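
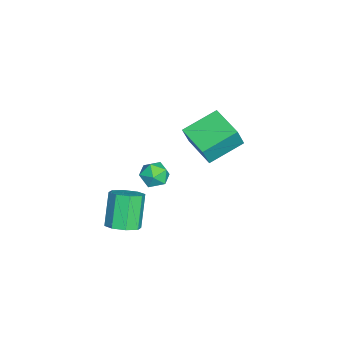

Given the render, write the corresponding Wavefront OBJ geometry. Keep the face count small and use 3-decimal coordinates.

v -1.333 1.818 1.099
v -0.879 1.533 2.316
v -2.41 3.384 1.868
v -1.955 3.099 3.085
v 0.155 2.981 0.815
v 0.61 2.696 2.032
v -0.921 4.547 1.584
v -0.467 4.262 2.801
v -2.882 0.504 -2.696
v -2.236 -0.082 -2.835
v -3.704 -0.178 -3.645
v -3.058 -0.764 -3.784
v -3.486 -0.752 -3.011
v -2.977 -0.331 -2.425
v -2.963 0.071 -4.055
v -2.454 0.492 -3.469
v -2.286 -0.35 -3.675
v -2.609 -0.859 -3.03
v -3.331 0.599 -3.45
v -3.654 0.09 -2.805
v 0.152 -1.304 -4.741
v 0.905 -1.04 -4.264
v -0.198 -0.972 -2.561
v -0.952 -1.236 -3.039
v 0.539 -0.487 -4.523
v -0.564 -0.419 -2.82
v -0.054 -0.413 -4.91
v -1.157 -0.345 -3.207
v -0.526 -0.861 -5.198
v -1.629 -0.792 -3.495
v -0.602 -1.568 -5.219
v -1.705 -1.5 -3.516
v -0.236 -2.121 -4.96
v -1.339 -2.053 -3.257
v 0.357 -2.195 -4.573
v -0.746 -2.127 -2.87
v 0.829 -1.748 -4.285
v -0.274 -1.679 -2.582
f 2 4 1
f 5 2 1
f 1 4 3
f 3 5 1
f 2 8 4
f 6 2 5
f 6 8 2
f 4 8 3
f 7 5 3
f 3 8 7
f 7 6 5
f 8 6 7
f 9 20 14
f 9 14 10
f 9 10 16
f 9 16 19
f 9 19 20
f 10 14 18
f 14 20 13
f 20 19 11
f 19 16 15
f 16 10 17
f 12 18 13
f 12 13 11
f 12 11 15
f 12 15 17
f 12 17 18
f 13 18 14
f 11 13 20
f 15 11 19
f 17 15 16
f 18 17 10
f 22 21 25
f 22 25 23
f 23 25 26
f 23 26 24
f 25 21 27
f 25 27 26
f 26 27 28
f 26 28 24
f 27 21 29
f 27 29 28
f 28 29 30
f 28 30 24
f 29 21 31
f 29 31 30
f 30 31 32
f 30 32 24
f 31 21 33
f 31 33 32
f 32 33 34
f 32 34 24
f 33 21 35
f 33 35 34
f 34 35 36
f 34 36 24
f 35 21 37
f 35 37 36
f 36 37 38
f 36 38 24
f 37 21 22
f 37 22 38
f 38 22 23
f 38 23 24



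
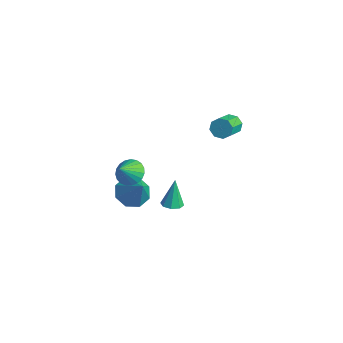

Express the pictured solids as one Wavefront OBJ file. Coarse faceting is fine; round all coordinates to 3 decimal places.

v -1.377 -0.245 -0.647
v -0.905 -0.592 -0.515
v -1.603 0.065 0.967
v -0.788 -0.153 -0.583
v -1.015 0.231 -0.688
v -1.454 0.337 -0.77
v -1.848 0.101 -0.78
v -1.966 -0.337 -0.712
v -1.739 -0.722 -0.607
v -1.3 -0.827 -0.525
v -3.939 -1.097 -1.185
v -3.403 -0.398 -1.635
v -2.781 -1.143 0.125
v -3.923 -0.108 -1.166
v -4.452 -0.398 -0.708
v -4.681 -1.098 -0.529
v -4.476 -1.797 -0.735
v -3.956 -2.087 -1.204
v -3.427 -1.797 -1.663
v -3.198 -1.097 -1.841
v -3.392 4.505 2.291
v -3.059 4.425 1.739
v -2.354 3.375 2.317
v -2.688 3.455 2.869
v -2.838 4.744 2.05
v -2.133 3.695 2.628
v -2.942 4.923 2.503
v -2.237 3.874 3.08
v -3.31 4.857 2.831
v -2.605 3.808 3.409
v -3.726 4.585 2.843
v -3.021 3.535 3.421
v -3.947 4.265 2.532
v -3.242 3.216 3.11
v -3.843 4.086 2.08
v -3.138 3.037 2.657
v -3.475 4.152 1.751
v -2.77 3.103 2.329
v -1.08 -2.823 3.204
v -0.471 -3.051 2.755
v -0.74 -3.597 4.056
v -0.34 -2.804 2.927
v -0.337 -2.56 3.147
v -0.462 -2.362 3.377
v -0.695 -2.243 3.577
v -0.993 -2.225 3.713
v -1.307 -2.31 3.76
v -1.581 -2.484 3.712
v -1.769 -2.717 3.575
v -1.837 -2.968 3.375
v -1.775 -3.194 3.145
v -1.592 -3.356 2.925
v -1.321 -3.425 2.753
v -1.008 -3.391 2.66
v -0.707 -3.259 2.66
f 2 1 4
f 2 4 3
f 4 1 5
f 4 5 3
f 5 1 6
f 5 6 3
f 6 1 7
f 6 7 3
f 7 1 8
f 7 8 3
f 8 1 9
f 8 9 3
f 9 1 10
f 9 10 3
f 10 1 2
f 10 2 3
f 12 11 14
f 12 14 13
f 14 11 15
f 14 15 13
f 15 11 16
f 15 16 13
f 16 11 17
f 16 17 13
f 17 11 18
f 17 18 13
f 18 11 19
f 18 19 13
f 19 11 20
f 19 20 13
f 20 11 12
f 20 12 13
f 22 21 25
f 22 25 23
f 23 25 26
f 23 26 24
f 25 21 27
f 25 27 26
f 26 27 28
f 26 28 24
f 27 21 29
f 27 29 28
f 28 29 30
f 28 30 24
f 29 21 31
f 29 31 30
f 30 31 32
f 30 32 24
f 31 21 33
f 31 33 32
f 32 33 34
f 32 34 24
f 33 21 35
f 33 35 34
f 34 35 36
f 34 36 24
f 35 21 37
f 35 37 36
f 36 37 38
f 36 38 24
f 37 21 22
f 37 22 38
f 38 22 23
f 38 23 24
f 40 39 42
f 40 42 41
f 42 39 43
f 42 43 41
f 43 39 44
f 43 44 41
f 44 39 45
f 44 45 41
f 45 39 46
f 45 46 41
f 46 39 47
f 46 47 41
f 47 39 48
f 47 48 41
f 48 39 49
f 48 49 41
f 49 39 50
f 49 50 41
f 50 39 51
f 50 51 41
f 51 39 52
f 51 52 41
f 52 39 53
f 52 53 41
f 53 39 54
f 53 54 41
f 54 39 55
f 54 55 41
f 55 39 40
f 55 40 41



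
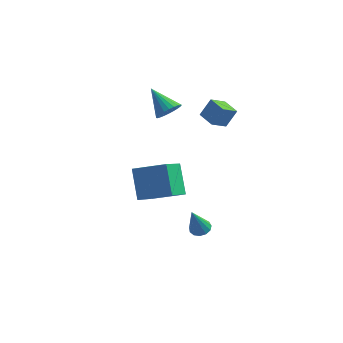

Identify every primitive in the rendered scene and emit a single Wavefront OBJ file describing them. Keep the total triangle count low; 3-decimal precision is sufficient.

v 0.778 -1.535 -3.35
v 1.303 -1.343 -3.195
v 0.522 -2.145 -1.73
v 1.094 -1.098 -3.136
v 0.784 -0.993 -3.145
v 0.473 -1.06 -3.219
v 0.259 -1.277 -3.335
v 0.209 -1.577 -3.456
v 0.34 -1.864 -3.543
v 0.61 -2.046 -3.569
v 0.933 -2.066 -3.525
v 1.207 -1.918 -3.426
v 1.345 -1.648 -3.303
v -1.191 -3.175 -0.359
v -1.356 -4.745 0.699
v -1.834 -2.166 1.039
v -1.999 -3.735 2.097
v 0.479 -2.945 0.243
v 0.314 -4.514 1.301
v -0.164 -1.935 1.641
v -0.329 -3.505 2.699
v -0.597 2.44 2.197
v -0.151 2.858 3.183
v -0.076 3.225 1.628
v 0.37 3.643 2.614
v 0.25 1.797 2.086
v 0.696 2.215 3.072
v 0.771 2.582 1.517
v 1.217 3 2.503
v -1.831 1.227 2.978
v -1.467 0.95 3.585
v -3.029 1.893 4.002
v -1.341 1.217 3.559
v -1.289 1.485 3.445
v -1.32 1.715 3.259
v -1.429 1.87 3.031
v -1.599 1.928 2.795
v -1.804 1.878 2.587
v -2.014 1.73 2.438
v -2.195 1.505 2.372
v -2.322 1.238 2.398
v -2.373 0.97 2.512
v -2.342 0.74 2.697
v -2.234 0.585 2.925
v -2.064 0.527 3.161
v -1.858 0.577 3.37
v -1.649 0.725 3.518
f 2 1 4
f 2 4 3
f 4 1 5
f 4 5 3
f 5 1 6
f 5 6 3
f 6 1 7
f 6 7 3
f 7 1 8
f 7 8 3
f 8 1 9
f 8 9 3
f 9 1 10
f 9 10 3
f 10 1 11
f 10 11 3
f 11 1 12
f 11 12 3
f 12 1 13
f 12 13 3
f 13 1 2
f 13 2 3
f 15 17 14
f 18 15 14
f 14 17 16
f 16 18 14
f 15 21 17
f 19 15 18
f 19 21 15
f 17 21 16
f 20 18 16
f 16 21 20
f 20 19 18
f 21 19 20
f 23 25 22
f 26 23 22
f 22 25 24
f 24 26 22
f 23 29 25
f 27 23 26
f 27 29 23
f 25 29 24
f 28 26 24
f 24 29 28
f 28 27 26
f 29 27 28
f 31 30 33
f 31 33 32
f 33 30 34
f 33 34 32
f 34 30 35
f 34 35 32
f 35 30 36
f 35 36 32
f 36 30 37
f 36 37 32
f 37 30 38
f 37 38 32
f 38 30 39
f 38 39 32
f 39 30 40
f 39 40 32
f 40 30 41
f 40 41 32
f 41 30 42
f 41 42 32
f 42 30 43
f 42 43 32
f 43 30 44
f 43 44 32
f 44 30 45
f 44 45 32
f 45 30 46
f 45 46 32
f 46 30 47
f 46 47 32
f 47 30 31
f 47 31 32



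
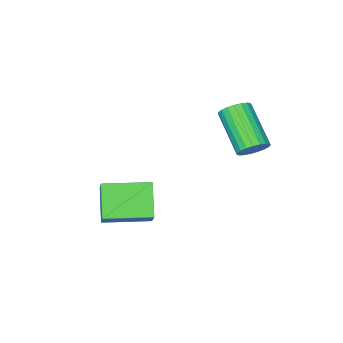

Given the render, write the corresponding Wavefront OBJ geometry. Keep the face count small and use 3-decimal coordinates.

v -1.344 -1.567 -2.512
v -0.647 -0.454 -1.325
v -0.709 -0.596 -3.795
v -0.011 0.516 -2.609
v 0.391 -2.676 -2.491
v 1.089 -1.564 -1.305
v 1.027 -1.706 -3.775
v 1.724 -0.593 -2.588
v -3.53 2.345 0.947
v -2.85 2.367 1.151
v -3.21 0.697 2.537
v -3.89 0.675 2.333
v -2.978 2.553 1.341
v -3.338 0.883 2.728
v -3.2 2.703 1.464
v -3.561 1.033 2.85
v -3.48 2.791 1.497
v -3.841 1.121 2.883
v -3.769 2.802 1.435
v -4.129 1.132 2.821
v -4.016 2.734 1.289
v -4.376 1.064 2.675
v -4.179 2.598 1.083
v -4.539 0.928 2.469
v -4.23 2.419 0.854
v -4.59 0.749 2.24
v -4.16 2.227 0.641
v -4.52 0.557 2.027
v -3.981 2.055 0.481
v -4.341 0.386 1.867
v -3.724 1.934 0.401
v -4.084 0.264 1.788
v -3.433 1.883 0.416
v -3.793 0.214 1.802
v -3.159 1.913 0.523
v -3.52 0.243 1.909
v -2.95 2.017 0.702
v -3.31 0.347 2.089
v -2.84 2.178 0.925
v -3.2 0.508 2.311
f 2 4 1
f 5 2 1
f 1 4 3
f 3 5 1
f 2 8 4
f 6 2 5
f 6 8 2
f 4 8 3
f 7 5 3
f 3 8 7
f 7 6 5
f 8 6 7
f 10 9 13
f 10 13 11
f 11 13 14
f 11 14 12
f 13 9 15
f 13 15 14
f 14 15 16
f 14 16 12
f 15 9 17
f 15 17 16
f 16 17 18
f 16 18 12
f 17 9 19
f 17 19 18
f 18 19 20
f 18 20 12
f 19 9 21
f 19 21 20
f 20 21 22
f 20 22 12
f 21 9 23
f 21 23 22
f 22 23 24
f 22 24 12
f 23 9 25
f 23 25 24
f 24 25 26
f 24 26 12
f 25 9 27
f 25 27 26
f 26 27 28
f 26 28 12
f 27 9 29
f 27 29 28
f 28 29 30
f 28 30 12
f 29 9 31
f 29 31 30
f 30 31 32
f 30 32 12
f 31 9 33
f 31 33 32
f 32 33 34
f 32 34 12
f 33 9 35
f 33 35 34
f 34 35 36
f 34 36 12
f 35 9 37
f 35 37 36
f 36 37 38
f 36 38 12
f 37 9 39
f 37 39 38
f 38 39 40
f 38 40 12
f 39 9 10
f 39 10 40
f 40 10 11
f 40 11 12



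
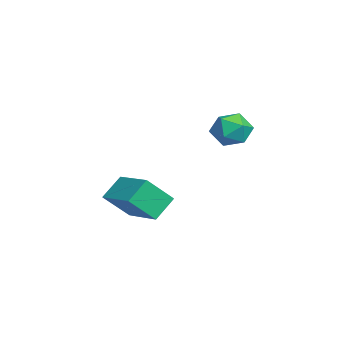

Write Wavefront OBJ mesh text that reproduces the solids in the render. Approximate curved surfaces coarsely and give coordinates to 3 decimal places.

v 1.808 0.359 2.065
v 2.114 0.797 2.807
v 2.186 -0.937 2.673
v 2.492 -0.499 3.415
v 1.596 -0.522 3.235
v 1.362 0.278 2.859
v 2.938 -0.418 2.621
v 2.704 0.382 2.245
v 2.812 0.317 3.151
v 1.983 0.252 3.531
v 2.317 -0.392 1.949
v 1.488 -0.457 2.329
v -1.25 -3.918 -3.091
v -0.927 -5.017 -1.931
v -1.892 -3.167 -2.201
v -1.57 -4.267 -1.041
v 0.55 -2.913 -2.639
v 0.872 -4.013 -1.479
v -0.093 -2.163 -1.749
v 0.23 -3.262 -0.589
f 1 12 6
f 1 6 2
f 1 2 8
f 1 8 11
f 1 11 12
f 2 6 10
f 6 12 5
f 12 11 3
f 11 8 7
f 8 2 9
f 4 10 5
f 4 5 3
f 4 3 7
f 4 7 9
f 4 9 10
f 5 10 6
f 3 5 12
f 7 3 11
f 9 7 8
f 10 9 2
f 14 16 13
f 17 14 13
f 13 16 15
f 15 17 13
f 14 20 16
f 18 14 17
f 18 20 14
f 16 20 15
f 19 17 15
f 15 20 19
f 19 18 17
f 20 18 19



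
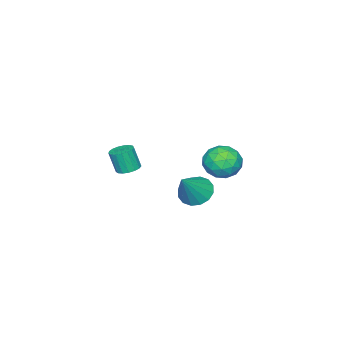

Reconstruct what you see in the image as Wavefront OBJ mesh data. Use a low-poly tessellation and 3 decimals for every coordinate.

v -3.087 -3.332 -2.674
v -2.428 -3.21 -2.674
v -2.355 -3.605 -1.406
v -3.013 -3.728 -1.406
v -2.558 -2.932 -2.58
v -2.484 -3.327 -1.312
v -2.809 -2.746 -2.507
v -2.735 -3.141 -1.239
v -3.123 -2.694 -2.473
v -3.05 -3.089 -1.205
v -3.43 -2.789 -2.485
v -3.356 -3.184 -1.217
v -3.657 -3.008 -2.54
v -3.584 -3.403 -1.272
v -3.754 -3.301 -2.625
v -3.681 -3.696 -1.358
v -3.698 -3.602 -2.722
v -3.625 -3.997 -1.455
v -3.502 -3.841 -2.808
v -3.429 -4.236 -1.54
v -3.211 -3.963 -2.863
v -3.138 -4.358 -1.595
v -2.891 -3.941 -2.875
v -2.818 -4.336 -1.607
v -2.616 -3.78 -2.841
v -2.543 -4.175 -1.573
v -2.449 -3.516 -2.768
v -2.376 -3.911 -1.5
v -1.675 3.371 -0.417
v -1.072 2.917 0.3
v -3.048 2.903 0.44
v -2.445 2.449 1.157
v -2.458 3.486 1.07
v -1.61 3.775 0.54
v -2.51 2.045 0.2
v -1.662 2.334 -0.33
v -1.589 2.097 0.681
v -1.557 2.988 1.219
v -2.563 2.832 -0.479
v -2.531 3.723 0.059
v -1.253 3.185 -0.134
v -2.867 2.635 0.874
v -2.875 3.245 0.822
v -2.52 2.978 1.244
v -1.569 3.69 0.007
v -1.215 3.423 0.429
v -2.03 3.757 0.881
v -2.905 2.397 0.311
v -2.551 2.13 0.733
v -1.6 2.842 -0.504
v -1.245 2.575 -0.082
v -2.09 2.063 -0.141
v -1.202 2.436 0.512
v -2.009 2.161 1.016
v -2.047 1.924 0.453
v -1.549 2.093 0.142
v -1.184 2.96 0.828
v -1.99 2.685 1.332
v -1.998 3.295 1.28
v -1.5 3.464 0.969
v -1.487 2.478 1.052
v -2.13 3.135 -0.592
v -2.936 2.86 -0.088
v -2.62 2.356 -0.229
v -2.122 2.525 -0.54
v -2.111 3.659 -0.276
v -2.918 3.384 0.228
v -2.571 3.727 0.598
v -2.073 3.896 0.287
v -2.633 3.342 -0.312
v -3.761 0.28 -3.451
v -3.265 -0.44 -3.87
v -2.419 0.32 -1.929
v -3.065 -0.019 -4.057
v -3.053 0.483 -4.082
v -3.23 0.93 -3.937
v -3.549 1.203 -3.662
v -3.926 1.229 -3.331
v -4.258 1 -3.032
v -4.457 0.579 -2.845
v -4.47 0.078 -2.821
v -4.293 -0.37 -2.965
v -3.973 -0.642 -3.24
v -3.597 -0.668 -3.571
f 2 1 5
f 2 5 3
f 3 5 6
f 3 6 4
f 5 1 7
f 5 7 6
f 6 7 8
f 6 8 4
f 7 1 9
f 7 9 8
f 8 9 10
f 8 10 4
f 9 1 11
f 9 11 10
f 10 11 12
f 10 12 4
f 11 1 13
f 11 13 12
f 12 13 14
f 12 14 4
f 13 1 15
f 13 15 14
f 14 15 16
f 14 16 4
f 15 1 17
f 15 17 16
f 16 17 18
f 16 18 4
f 17 1 19
f 17 19 18
f 18 19 20
f 18 20 4
f 19 1 21
f 19 21 20
f 20 21 22
f 20 22 4
f 21 1 23
f 21 23 22
f 22 23 24
f 22 24 4
f 23 1 25
f 23 25 24
f 24 25 26
f 24 26 4
f 25 1 27
f 25 27 26
f 26 27 28
f 26 28 4
f 27 1 2
f 27 2 28
f 28 2 3
f 28 3 4
f 29 66 45
f 66 40 69
f 45 69 34
f 66 69 45
f 29 45 41
f 45 34 46
f 41 46 30
f 45 46 41
f 29 41 50
f 41 30 51
f 50 51 36
f 41 51 50
f 29 50 62
f 50 36 65
f 62 65 39
f 50 65 62
f 29 62 66
f 62 39 70
f 66 70 40
f 62 70 66
f 30 46 57
f 46 34 60
f 57 60 38
f 46 60 57
f 34 69 47
f 69 40 68
f 47 68 33
f 69 68 47
f 40 70 67
f 70 39 63
f 67 63 31
f 70 63 67
f 39 65 64
f 65 36 52
f 64 52 35
f 65 52 64
f 36 51 56
f 51 30 53
f 56 53 37
f 51 53 56
f 32 58 44
f 58 38 59
f 44 59 33
f 58 59 44
f 32 44 42
f 44 33 43
f 42 43 31
f 44 43 42
f 32 42 49
f 42 31 48
f 49 48 35
f 42 48 49
f 32 49 54
f 49 35 55
f 54 55 37
f 49 55 54
f 32 54 58
f 54 37 61
f 58 61 38
f 54 61 58
f 33 59 47
f 59 38 60
f 47 60 34
f 59 60 47
f 31 43 67
f 43 33 68
f 67 68 40
f 43 68 67
f 35 48 64
f 48 31 63
f 64 63 39
f 48 63 64
f 37 55 56
f 55 35 52
f 56 52 36
f 55 52 56
f 38 61 57
f 61 37 53
f 57 53 30
f 61 53 57
f 72 71 74
f 72 74 73
f 74 71 75
f 74 75 73
f 75 71 76
f 75 76 73
f 76 71 77
f 76 77 73
f 77 71 78
f 77 78 73
f 78 71 79
f 78 79 73
f 79 71 80
f 79 80 73
f 80 71 81
f 80 81 73
f 81 71 82
f 81 82 73
f 82 71 83
f 82 83 73
f 83 71 84
f 83 84 73
f 84 71 72
f 84 72 73



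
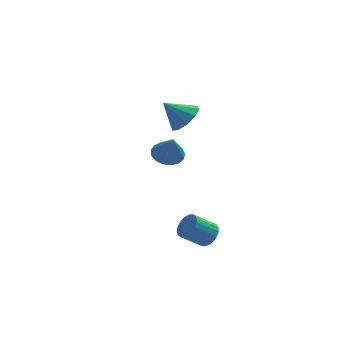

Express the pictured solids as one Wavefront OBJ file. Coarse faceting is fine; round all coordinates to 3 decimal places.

v -2.795 -1.761 1.981
v -2.132 -1.79 1.889
v -2.665 -2.199 3.059
v -2.18 -1.498 2.014
v -2.368 -1.267 2.131
v -2.654 -1.148 2.213
v -2.973 -1.17 2.243
v -3.251 -1.328 2.213
v -3.424 -1.584 2.13
v -3.454 -1.881 2.012
v -3.332 -2.151 1.888
v -3.088 -2.331 1.785
v -2.776 -2.381 1.727
v -2.469 -2.288 1.728
v -2.237 -2.075 1.786
v -1.128 -1.53 -3.159
v -0.855 -1.143 -2.79
v -1.739 -1.203 -2.073
v -2.012 -1.59 -2.441
v -0.986 -0.99 -2.939
v -1.87 -1.05 -2.221
v -1.141 -0.931 -3.125
v -2.025 -0.991 -2.407
v -1.294 -0.976 -3.317
v -2.178 -1.035 -2.599
v -1.418 -1.116 -3.482
v -2.302 -1.176 -2.764
v -1.492 -1.328 -3.59
v -2.376 -1.387 -2.873
v -1.503 -1.575 -3.625
v -2.387 -1.634 -2.907
v -1.45 -1.814 -3.578
v -2.333 -1.874 -2.861
v -1.34 -2.004 -3.46
v -2.224 -2.064 -2.742
v -1.194 -2.112 -3.289
v -2.078 -2.172 -2.571
v -1.037 -2.12 -3.095
v -1.921 -2.18 -2.378
v -0.895 -2.025 -2.913
v -1.779 -2.085 -2.195
v -0.794 -1.845 -2.773
v -1.678 -1.905 -2.056
v -0.75 -1.611 -2.7
v -1.634 -1.671 -1.982
v -0.772 -1.362 -2.706
v -1.656 -1.422 -1.988
v -1.389 2.294 1.283
v -0.82 2.623 1.757
v -2.251 2.526 2.157
v -1.012 2.986 1.471
v -1.348 3.085 1.113
v -1.7 2.882 0.82
v -1.932 2.454 0.704
v -1.957 1.965 0.809
v -1.765 1.602 1.095
v -1.429 1.503 1.453
v -1.077 1.707 1.746
v -0.845 2.135 1.862
f 2 1 4
f 2 4 3
f 4 1 5
f 4 5 3
f 5 1 6
f 5 6 3
f 6 1 7
f 6 7 3
f 7 1 8
f 7 8 3
f 8 1 9
f 8 9 3
f 9 1 10
f 9 10 3
f 10 1 11
f 10 11 3
f 11 1 12
f 11 12 3
f 12 1 13
f 12 13 3
f 13 1 14
f 13 14 3
f 14 1 15
f 14 15 3
f 15 1 2
f 15 2 3
f 17 16 20
f 17 20 18
f 18 20 21
f 18 21 19
f 20 16 22
f 20 22 21
f 21 22 23
f 21 23 19
f 22 16 24
f 22 24 23
f 23 24 25
f 23 25 19
f 24 16 26
f 24 26 25
f 25 26 27
f 25 27 19
f 26 16 28
f 26 28 27
f 27 28 29
f 27 29 19
f 28 16 30
f 28 30 29
f 29 30 31
f 29 31 19
f 30 16 32
f 30 32 31
f 31 32 33
f 31 33 19
f 32 16 34
f 32 34 33
f 33 34 35
f 33 35 19
f 34 16 36
f 34 36 35
f 35 36 37
f 35 37 19
f 36 16 38
f 36 38 37
f 37 38 39
f 37 39 19
f 38 16 40
f 38 40 39
f 39 40 41
f 39 41 19
f 40 16 42
f 40 42 41
f 41 42 43
f 41 43 19
f 42 16 44
f 42 44 43
f 43 44 45
f 43 45 19
f 44 16 46
f 44 46 45
f 45 46 47
f 45 47 19
f 46 16 17
f 46 17 47
f 47 17 18
f 47 18 19
f 49 48 51
f 49 51 50
f 51 48 52
f 51 52 50
f 52 48 53
f 52 53 50
f 53 48 54
f 53 54 50
f 54 48 55
f 54 55 50
f 55 48 56
f 55 56 50
f 56 48 57
f 56 57 50
f 57 48 58
f 57 58 50
f 58 48 59
f 58 59 50
f 59 48 49
f 59 49 50



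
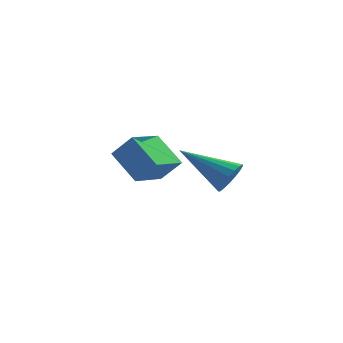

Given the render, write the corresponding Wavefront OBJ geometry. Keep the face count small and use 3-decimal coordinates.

v -4.017 1.893 2.38
v -3.215 1.814 3.297
v -3.392 3.351 1.961
v -2.591 3.271 2.878
v -2.949 1.149 1.382
v -2.148 1.069 2.299
v -2.325 2.606 0.963
v -1.523 2.527 1.88
v 1.076 -1.858 3.109
v 1.395 -1.35 3.507
v -0.776 -1.482 4.111
v 1.281 -1.179 3.231
v 1.119 -1.162 2.927
v 0.948 -1.306 2.665
v 0.806 -1.575 2.504
v 0.726 -1.91 2.482
v 0.727 -2.232 2.603
v 0.807 -2.469 2.84
v 0.949 -2.566 3.139
v 1.12 -2.5 3.43
v 1.281 -2.288 3.649
v 1.396 -1.977 3.743
v 1.437 -1.638 3.692
f 2 4 1
f 5 2 1
f 1 4 3
f 3 5 1
f 2 8 4
f 6 2 5
f 6 8 2
f 4 8 3
f 7 5 3
f 3 8 7
f 7 6 5
f 8 6 7
f 10 9 12
f 10 12 11
f 12 9 13
f 12 13 11
f 13 9 14
f 13 14 11
f 14 9 15
f 14 15 11
f 15 9 16
f 15 16 11
f 16 9 17
f 16 17 11
f 17 9 18
f 17 18 11
f 18 9 19
f 18 19 11
f 19 9 20
f 19 20 11
f 20 9 21
f 20 21 11
f 21 9 22
f 21 22 11
f 22 9 23
f 22 23 11
f 23 9 10
f 23 10 11



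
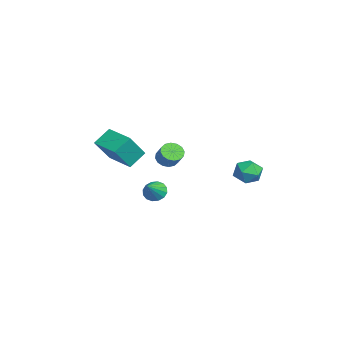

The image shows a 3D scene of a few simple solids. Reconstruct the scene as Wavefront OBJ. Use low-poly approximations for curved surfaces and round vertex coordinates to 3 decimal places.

v -1.19 -1.251 -3.58
v -0.624 -1.104 -4.112
v -0.09 -1.869 -2.58
v -0.644 -0.767 -3.882
v -0.81 -0.559 -3.571
v -1.077 -0.537 -3.263
v -1.375 -0.706 -3.04
v -1.624 -1.021 -2.961
v -1.756 -1.398 -3.049
v -1.736 -1.736 -3.278
v -1.57 -1.944 -3.589
v -1.303 -1.966 -3.897
v -1.005 -1.797 -4.121
v -0.756 -1.481 -4.199
v 1.846 4.23 -0.838
v 2.539 4.638 -0.281
v 2.601 2.842 -0.759
v 3.294 3.25 -0.202
v 2.391 3.124 0.154
v 1.925 3.982 0.105
v 3.215 3.498 -1.145
v 2.749 4.356 -1.194
v 3.385 4.186 -0.471
v 2.875 3.955 0.332
v 2.265 3.525 -1.372
v 1.755 3.294 -0.569
v 1.719 -0.903 0.527
v 2.264 -0.874 0.042
v 2.986 -0.648 0.868
v 2.441 -0.677 1.353
v 2.132 -0.521 0.062
v 2.854 -0.295 0.888
v 1.888 -0.27 0.206
v 2.611 -0.044 1.032
v 1.6 -0.189 0.436
v 2.322 0.037 1.262
v 1.343 -0.299 0.69
v 2.065 -0.073 1.516
v 1.187 -0.571 0.901
v 1.909 -0.345 1.727
v 1.174 -0.932 1.012
v 1.896 -0.706 1.838
v 1.306 -1.285 0.992
v 2.028 -1.059 1.818
v 1.549 -1.536 0.848
v 2.272 -1.31 1.674
v 1.838 -1.617 0.618
v 2.56 -1.391 1.444
v 2.095 -1.507 0.364
v 2.817 -1.281 1.19
v 2.251 -1.235 0.153
v 2.973 -1.009 0.979
v 1.769 -4.267 0.784
v 2.529 -5.227 2.378
v 1.221 -3.333 1.607
v 1.981 -4.293 3.201
v 3.319 -3.247 0.659
v 4.079 -4.207 2.253
v 2.771 -2.313 1.482
v 3.531 -3.273 3.076
f 2 1 4
f 2 4 3
f 4 1 5
f 4 5 3
f 5 1 6
f 5 6 3
f 6 1 7
f 6 7 3
f 7 1 8
f 7 8 3
f 8 1 9
f 8 9 3
f 9 1 10
f 9 10 3
f 10 1 11
f 10 11 3
f 11 1 12
f 11 12 3
f 12 1 13
f 12 13 3
f 13 1 14
f 13 14 3
f 14 1 2
f 14 2 3
f 15 26 20
f 15 20 16
f 15 16 22
f 15 22 25
f 15 25 26
f 16 20 24
f 20 26 19
f 26 25 17
f 25 22 21
f 22 16 23
f 18 24 19
f 18 19 17
f 18 17 21
f 18 21 23
f 18 23 24
f 19 24 20
f 17 19 26
f 21 17 25
f 23 21 22
f 24 23 16
f 28 27 31
f 28 31 29
f 29 31 32
f 29 32 30
f 31 27 33
f 31 33 32
f 32 33 34
f 32 34 30
f 33 27 35
f 33 35 34
f 34 35 36
f 34 36 30
f 35 27 37
f 35 37 36
f 36 37 38
f 36 38 30
f 37 27 39
f 37 39 38
f 38 39 40
f 38 40 30
f 39 27 41
f 39 41 40
f 40 41 42
f 40 42 30
f 41 27 43
f 41 43 42
f 42 43 44
f 42 44 30
f 43 27 45
f 43 45 44
f 44 45 46
f 44 46 30
f 45 27 47
f 45 47 46
f 46 47 48
f 46 48 30
f 47 27 49
f 47 49 48
f 48 49 50
f 48 50 30
f 49 27 51
f 49 51 50
f 50 51 52
f 50 52 30
f 51 27 28
f 51 28 52
f 52 28 29
f 52 29 30
f 54 56 53
f 57 54 53
f 53 56 55
f 55 57 53
f 54 60 56
f 58 54 57
f 58 60 54
f 56 60 55
f 59 57 55
f 55 60 59
f 59 58 57
f 60 58 59



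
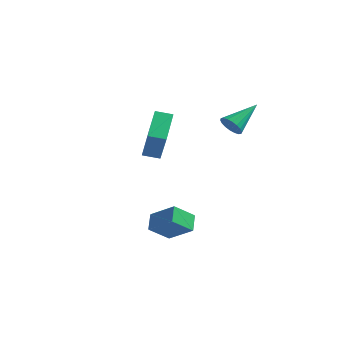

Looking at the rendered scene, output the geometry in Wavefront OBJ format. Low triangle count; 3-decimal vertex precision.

v 2.764 -4.113 -2.503
v 2.44 -3.281 -1.951
v 1.417 -4.009 -3.451
v 1.093 -3.177 -2.898
v 3.447 -3.263 -3.382
v 3.123 -2.431 -2.829
v 2.1 -3.159 -4.329
v 1.776 -2.327 -3.777
v 2.65 2.578 1.052
v 3.313 2.44 0.838
v 3.31 4.242 2.028
v 3.2 2.621 0.605
v 2.979 2.794 0.461
v 2.692 2.924 0.433
v 2.397 2.985 0.528
v 2.152 2.966 0.727
v 2.006 2.869 0.99
v 1.987 2.715 1.265
v 2.099 2.534 1.498
v 2.321 2.361 1.643
v 2.608 2.231 1.67
v 2.903 2.17 1.575
v 3.148 2.189 1.377
v 3.294 2.286 1.114
v -1.27 0.403 -0.95
v -0.523 -0.358 0.916
v -1.776 2.144 -0.037
v -1.029 1.382 1.829
v -0.411 0.758 -1.149
v 0.336 -0.004 0.717
v -0.917 2.498 -0.236
v -0.17 1.737 1.63
f 2 4 1
f 5 2 1
f 1 4 3
f 3 5 1
f 2 8 4
f 6 2 5
f 6 8 2
f 4 8 3
f 7 5 3
f 3 8 7
f 7 6 5
f 8 6 7
f 10 9 12
f 10 12 11
f 12 9 13
f 12 13 11
f 13 9 14
f 13 14 11
f 14 9 15
f 14 15 11
f 15 9 16
f 15 16 11
f 16 9 17
f 16 17 11
f 17 9 18
f 17 18 11
f 18 9 19
f 18 19 11
f 19 9 20
f 19 20 11
f 20 9 21
f 20 21 11
f 21 9 22
f 21 22 11
f 22 9 23
f 22 23 11
f 23 9 24
f 23 24 11
f 24 9 10
f 24 10 11
f 26 28 25
f 29 26 25
f 25 28 27
f 27 29 25
f 26 32 28
f 30 26 29
f 30 32 26
f 28 32 27
f 31 29 27
f 27 32 31
f 31 30 29
f 32 30 31



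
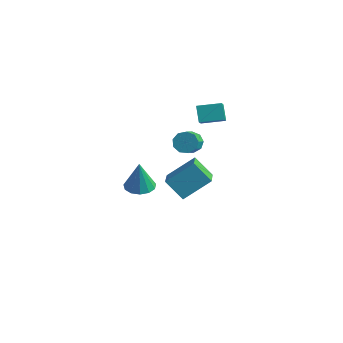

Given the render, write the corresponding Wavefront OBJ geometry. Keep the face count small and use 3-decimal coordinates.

v 0.06 2.174 0.806
v 0.506 1.933 0.175
v 1.047 0.765 1.002
v 0.6 1.006 1.634
v 0.795 2.288 0.487
v 1.336 1.12 1.314
v 0.74 2.59 0.948
v 1.281 1.422 1.776
v 0.367 2.697 1.343
v 0.907 1.529 2.171
v -0.15 2.559 1.487
v 0.39 1.391 2.315
v -0.569 2.241 1.312
v -0.029 1.074 2.14
v -0.694 1.892 0.901
v -0.153 0.724 1.728
v -0.466 1.674 0.445
v 0.075 0.507 1.273
v 0.008 1.691 0.158
v 0.549 0.523 0.986
v 4.313 -3.661 0.827
v 3.189 -3.918 1.979
v 3.216 -2.218 0.079
v 2.092 -2.475 1.231
v 5.288 -2.265 2.089
v 4.164 -2.522 3.241
v 4.191 -0.822 1.341
v 3.067 -1.079 2.493
v -3.863 1.885 -4.896
v -3.195 2.682 -4.874
v -3.757 1.735 -2.704
v -3.731 2.914 -4.832
v -4.309 2.82 -4.811
v -4.746 2.429 -4.816
v -4.902 1.865 -4.847
v -4.729 1.308 -4.893
v -4.28 0.933 -4.941
v -3.7 0.861 -4.974
v -3.171 1.114 -4.983
v -2.862 1.611 -4.964
v -2.871 2.196 -4.923
v -0.385 3.697 1.548
v 0.43 2.504 2.604
v -0.986 4.164 2.539
v -0.171 2.971 3.596
v 0.791 4.709 1.784
v 1.606 3.516 2.841
v 0.19 5.176 2.776
v 1.005 3.983 3.832
f 2 1 5
f 2 5 3
f 3 5 6
f 3 6 4
f 5 1 7
f 5 7 6
f 6 7 8
f 6 8 4
f 7 1 9
f 7 9 8
f 8 9 10
f 8 10 4
f 9 1 11
f 9 11 10
f 10 11 12
f 10 12 4
f 11 1 13
f 11 13 12
f 12 13 14
f 12 14 4
f 13 1 15
f 13 15 14
f 14 15 16
f 14 16 4
f 15 1 17
f 15 17 16
f 16 17 18
f 16 18 4
f 17 1 19
f 17 19 18
f 18 19 20
f 18 20 4
f 19 1 2
f 19 2 20
f 20 2 3
f 20 3 4
f 22 24 21
f 25 22 21
f 21 24 23
f 23 25 21
f 22 28 24
f 26 22 25
f 26 28 22
f 24 28 23
f 27 25 23
f 23 28 27
f 27 26 25
f 28 26 27
f 30 29 32
f 30 32 31
f 32 29 33
f 32 33 31
f 33 29 34
f 33 34 31
f 34 29 35
f 34 35 31
f 35 29 36
f 35 36 31
f 36 29 37
f 36 37 31
f 37 29 38
f 37 38 31
f 38 29 39
f 38 39 31
f 39 29 40
f 39 40 31
f 40 29 41
f 40 41 31
f 41 29 30
f 41 30 31
f 43 45 42
f 46 43 42
f 42 45 44
f 44 46 42
f 43 49 45
f 47 43 46
f 47 49 43
f 45 49 44
f 48 46 44
f 44 49 48
f 48 47 46
f 49 47 48



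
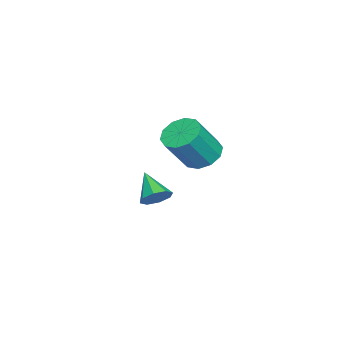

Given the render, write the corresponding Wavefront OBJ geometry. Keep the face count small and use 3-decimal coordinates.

v 0.435 0.039 -3.36
v 1.016 0.072 -2.768
v -0.595 -0.879 -2.3
v 0.61 0.56 -2.739
v 0.103 0.743 -3.074
v -0.21 0.513 -3.577
v -0.145 0.005 -3.953
v 0.26 -0.483 -3.982
v 0.768 -0.666 -3.647
v 1.081 -0.436 -3.144
v 3.086 3.033 1.279
v 3.721 2.527 0.678
v 4.769 1.821 2.38
v 4.134 2.327 2.981
v 3.956 3.098 0.77
v 5.004 2.392 2.472
v 3.859 3.644 1.056
v 4.907 2.938 2.758
v 3.466 3.957 1.427
v 4.515 3.251 3.13
v 2.929 3.916 1.742
v 3.977 3.211 3.444
v 2.451 3.539 1.88
v 3.499 2.833 3.582
v 2.216 2.968 1.788
v 3.264 2.262 3.49
v 2.313 2.422 1.502
v 3.361 1.716 3.204
v 2.705 2.109 1.13
v 3.754 1.403 2.833
v 3.243 2.149 0.816
v 4.291 1.444 2.518
f 2 1 4
f 2 4 3
f 4 1 5
f 4 5 3
f 5 1 6
f 5 6 3
f 6 1 7
f 6 7 3
f 7 1 8
f 7 8 3
f 8 1 9
f 8 9 3
f 9 1 10
f 9 10 3
f 10 1 2
f 10 2 3
f 12 11 15
f 12 15 13
f 13 15 16
f 13 16 14
f 15 11 17
f 15 17 16
f 16 17 18
f 16 18 14
f 17 11 19
f 17 19 18
f 18 19 20
f 18 20 14
f 19 11 21
f 19 21 20
f 20 21 22
f 20 22 14
f 21 11 23
f 21 23 22
f 22 23 24
f 22 24 14
f 23 11 25
f 23 25 24
f 24 25 26
f 24 26 14
f 25 11 27
f 25 27 26
f 26 27 28
f 26 28 14
f 27 11 29
f 27 29 28
f 28 29 30
f 28 30 14
f 29 11 31
f 29 31 30
f 30 31 32
f 30 32 14
f 31 11 12
f 31 12 32
f 32 12 13
f 32 13 14



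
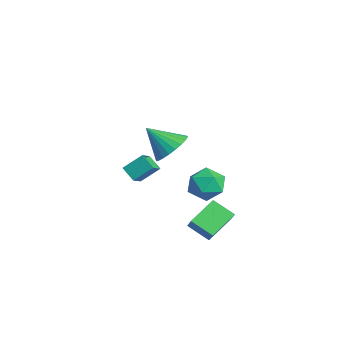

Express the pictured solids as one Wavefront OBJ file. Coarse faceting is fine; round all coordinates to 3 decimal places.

v -3.005 3.615 -2.379
v -2.361 2.819 -1.938
v -3.619 2.441 -3.602
v -2.975 1.645 -3.161
v -3.849 2.036 -2.59
v -3.469 2.761 -1.834
v -2.511 2.499 -3.706
v -2.131 3.224 -2.95
v -2.056 2.129 -2.758
v -2.883 1.843 -2.068
v -3.097 3.417 -3.472
v -3.924 3.131 -2.782
v 2.514 -3.094 2.31
v 2.667 -2.188 3.097
v 1.934 -2.599 1.852
v 2.086 -1.693 2.639
v 3.194 -2.767 1.801
v 3.346 -1.861 2.588
v 2.613 -2.272 1.343
v 2.766 -1.366 2.13
v 2.428 0.22 -1.886
v 1.707 1.529 -1.075
v 1.611 0.279 -2.707
v 0.89 1.587 -1.896
v 3.19 1.073 -2.584
v 2.469 2.381 -1.773
v 2.373 1.131 -3.405
v 1.652 2.44 -2.594
v 2.441 -0.721 3.199
v 3.215 -0.49 3.838
v 1.779 -1.779 4.381
v 2.945 -0.21 3.938
v 2.598 -0.007 3.925
v 2.227 0.087 3.802
v 1.889 0.058 3.587
v 1.635 -0.089 3.312
v 1.504 -0.333 3.021
v 1.515 -0.635 2.756
v 1.667 -0.951 2.559
v 1.938 -1.231 2.459
v 2.284 -1.434 2.472
v 2.655 -1.528 2.596
v 2.993 -1.499 2.811
v 3.247 -1.352 3.085
v 3.379 -1.108 3.377
v 3.367 -0.806 3.641
f 1 12 6
f 1 6 2
f 1 2 8
f 1 8 11
f 1 11 12
f 2 6 10
f 6 12 5
f 12 11 3
f 11 8 7
f 8 2 9
f 4 10 5
f 4 5 3
f 4 3 7
f 4 7 9
f 4 9 10
f 5 10 6
f 3 5 12
f 7 3 11
f 9 7 8
f 10 9 2
f 14 16 13
f 17 14 13
f 13 16 15
f 15 17 13
f 14 20 16
f 18 14 17
f 18 20 14
f 16 20 15
f 19 17 15
f 15 20 19
f 19 18 17
f 20 18 19
f 22 24 21
f 25 22 21
f 21 24 23
f 23 25 21
f 22 28 24
f 26 22 25
f 26 28 22
f 24 28 23
f 27 25 23
f 23 28 27
f 27 26 25
f 28 26 27
f 30 29 32
f 30 32 31
f 32 29 33
f 32 33 31
f 33 29 34
f 33 34 31
f 34 29 35
f 34 35 31
f 35 29 36
f 35 36 31
f 36 29 37
f 36 37 31
f 37 29 38
f 37 38 31
f 38 29 39
f 38 39 31
f 39 29 40
f 39 40 31
f 40 29 41
f 40 41 31
f 41 29 42
f 41 42 31
f 42 29 43
f 42 43 31
f 43 29 44
f 43 44 31
f 44 29 45
f 44 45 31
f 45 29 46
f 45 46 31
f 46 29 30
f 46 30 31



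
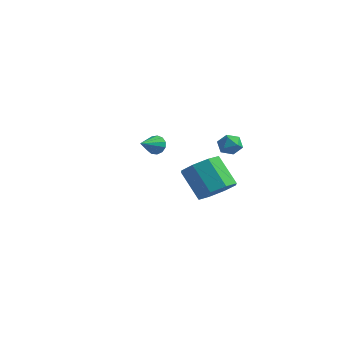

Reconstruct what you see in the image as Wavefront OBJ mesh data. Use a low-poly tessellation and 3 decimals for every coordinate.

v -2.929 3.082 -0.976
v -2.632 3.454 -1.451
v -2.468 2.186 -1.389
v -2.171 2.558 -1.864
v -1.977 2.615 -1.223
v -2.262 3.169 -0.967
v -2.838 2.471 -1.873
v -3.123 3.025 -1.617
v -2.576 3.077 -2.006
v -2.043 3.165 -1.604
v -3.057 2.475 -1.236
v -2.524 2.563 -0.834
v -2.788 2.167 -4.387
v -2.062 1.81 -3.672
v -3.286 2.076 -2.297
v -4.012 2.433 -3.013
v -2.016 2.627 -3.789
v -3.24 2.893 -2.414
v -2.422 3.175 -4.256
v -3.646 3.44 -2.881
v -3.042 3.132 -4.8
v -4.267 3.398 -3.426
v -3.514 2.524 -5.103
v -4.738 2.79 -3.728
v -3.56 1.707 -4.986
v -4.784 1.973 -3.611
v -3.154 1.16 -4.519
v -4.378 1.425 -3.144
v -2.533 1.202 -3.974
v -3.758 1.468 -2.6
v -2.451 -3.181 0.844
v -2.228 -3.389 0.398
v -2.469 -4.299 1.356
v -1.998 -3.309 0.581
v -1.911 -3.188 0.846
v -1.997 -3.065 1.111
v -2.227 -2.979 1.291
v -2.528 -2.957 1.329
v -2.805 -3.006 1.213
v -2.969 -3.111 0.98
v -2.97 -3.238 0.703
v -2.805 -3.346 0.471
v -2.529 -3.403 0.357
f 1 12 6
f 1 6 2
f 1 2 8
f 1 8 11
f 1 11 12
f 2 6 10
f 6 12 5
f 12 11 3
f 11 8 7
f 8 2 9
f 4 10 5
f 4 5 3
f 4 3 7
f 4 7 9
f 4 9 10
f 5 10 6
f 3 5 12
f 7 3 11
f 9 7 8
f 10 9 2
f 14 13 17
f 14 17 15
f 15 17 18
f 15 18 16
f 17 13 19
f 17 19 18
f 18 19 20
f 18 20 16
f 19 13 21
f 19 21 20
f 20 21 22
f 20 22 16
f 21 13 23
f 21 23 22
f 22 23 24
f 22 24 16
f 23 13 25
f 23 25 24
f 24 25 26
f 24 26 16
f 25 13 27
f 25 27 26
f 26 27 28
f 26 28 16
f 27 13 29
f 27 29 28
f 28 29 30
f 28 30 16
f 29 13 14
f 29 14 30
f 30 14 15
f 30 15 16
f 32 31 34
f 32 34 33
f 34 31 35
f 34 35 33
f 35 31 36
f 35 36 33
f 36 31 37
f 36 37 33
f 37 31 38
f 37 38 33
f 38 31 39
f 38 39 33
f 39 31 40
f 39 40 33
f 40 31 41
f 40 41 33
f 41 31 42
f 41 42 33
f 42 31 43
f 42 43 33
f 43 31 32
f 43 32 33



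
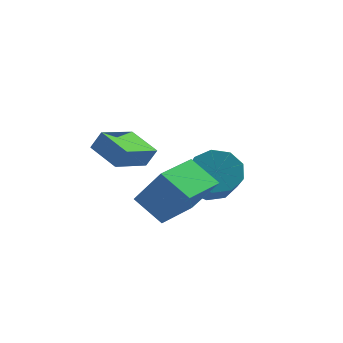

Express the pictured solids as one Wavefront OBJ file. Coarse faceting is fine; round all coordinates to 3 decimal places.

v -4.043 -1.374 3.741
v -3.665 -1.288 4.464
v -3.64 0.125 3.353
v -3.262 0.211 4.075
v -2.878 -1.831 3.185
v -2.5 -1.745 3.907
v -2.475 -0.332 2.796
v -2.097 -0.246 3.519
v -1.675 3.294 0.994
v -1.037 3.125 0.243
v -0.227 1.777 1.235
v -0.865 1.946 1.986
v -0.779 3.594 0.668
v 0.032 2.245 1.66
v -0.939 3.922 1.247
v -0.129 2.574 2.238
v -1.445 3.957 1.706
v -0.634 2.609 2.698
v -2.058 3.681 1.833
v -1.247 2.333 2.825
v -2.492 3.225 1.567
v -1.681 1.876 2.559
v -2.544 2.8 1.033
v -1.733 1.452 2.025
v -2.19 2.607 0.481
v -1.379 1.259 1.473
v -1.595 2.736 0.169
v -0.784 1.387 1.161
v -1.562 -1.018 0.489
v -2.672 -0.886 1.38
v -1.262 0.753 0.599
v -2.373 0.886 1.49
v -0.407 -1.306 1.97
v -1.518 -1.173 2.861
v -0.108 0.466 2.08
v -1.218 0.598 2.971
f 2 4 1
f 5 2 1
f 1 4 3
f 3 5 1
f 2 8 4
f 6 2 5
f 6 8 2
f 4 8 3
f 7 5 3
f 3 8 7
f 7 6 5
f 8 6 7
f 10 9 13
f 10 13 11
f 11 13 14
f 11 14 12
f 13 9 15
f 13 15 14
f 14 15 16
f 14 16 12
f 15 9 17
f 15 17 16
f 16 17 18
f 16 18 12
f 17 9 19
f 17 19 18
f 18 19 20
f 18 20 12
f 19 9 21
f 19 21 20
f 20 21 22
f 20 22 12
f 21 9 23
f 21 23 22
f 22 23 24
f 22 24 12
f 23 9 25
f 23 25 24
f 24 25 26
f 24 26 12
f 25 9 27
f 25 27 26
f 26 27 28
f 26 28 12
f 27 9 10
f 27 10 28
f 28 10 11
f 28 11 12
f 30 32 29
f 33 30 29
f 29 32 31
f 31 33 29
f 30 36 32
f 34 30 33
f 34 36 30
f 32 36 31
f 35 33 31
f 31 36 35
f 35 34 33
f 36 34 35



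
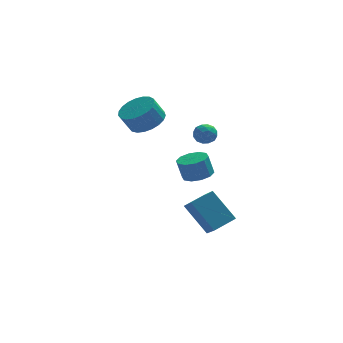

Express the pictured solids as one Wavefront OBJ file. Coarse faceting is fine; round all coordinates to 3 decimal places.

v -2.458 1.789 1.624
v -1.565 1.524 2.087
v -2.129 1.426 3.119
v -3.022 1.691 2.656
v -1.564 1.955 2.128
v -2.127 1.857 3.16
v -1.717 2.357 2.083
v -2.281 2.259 3.115
v -1.999 2.66 1.958
v -2.562 2.562 2.99
v -2.36 2.813 1.775
v -2.923 2.715 2.807
v -2.738 2.789 1.566
v -3.301 2.691 2.598
v -3.067 2.592 1.368
v -3.631 2.494 2.4
v -3.292 2.256 1.213
v -3.855 2.158 2.245
v -3.372 1.839 1.13
v -3.936 1.741 2.162
v -3.294 1.414 1.132
v -3.858 1.316 2.164
v -3.072 1.053 1.219
v -3.635 0.955 2.251
v -2.743 0.82 1.376
v -3.307 0.722 2.408
v -2.366 0.754 1.576
v -2.929 0.656 2.608
v -2.004 0.867 1.785
v -2.568 0.769 2.817
v -1.721 1.14 1.965
v -2.284 1.042 2.997
v -0.255 0.881 1.154
v 0.165 0.998 0.655
v 0.415 0.142 1.545
v 0.835 0.259 1.046
v 0.741 0.718 1.515
v 0.327 1.175 1.273
v 0.253 -0.035 0.927
v -0.161 0.422 0.685
v 0.479 0.432 0.515
v 0.781 0.897 0.878
v -0.201 0.243 1.322
v 0.101 0.708 1.685
v -0.104 1.005 0.87
v 0.684 0.135 1.33
v 0.628 0.405 1.605
v 0.875 0.474 1.312
v -0.009 1.108 1.233
v 0.238 1.177 0.94
v 0.577 1.012 1.445
v 0.342 -0.037 1.26
v 0.589 0.032 0.967
v -0.295 0.666 0.888
v -0.048 0.735 0.595
v 0.003 0.128 0.755
v 0.328 0.74 0.495
v 0.722 0.306 0.725
v 0.38 0.133 0.655
v 0.136 0.402 0.513
v 0.505 1.014 0.708
v 0.899 0.579 0.938
v 0.843 0.849 1.213
v 0.6 1.118 1.071
v 0.69 0.681 0.626
v -0.319 0.561 1.262
v 0.075 0.126 1.492
v -0.02 0.022 1.129
v -0.263 0.291 0.987
v -0.142 0.834 1.475
v 0.252 0.4 1.705
v 0.444 0.738 1.687
v 0.2 1.007 1.545
v -0.11 0.459 1.574
v 0.015 0.991 -2.074
v 0.521 0.336 -1.879
v 0.231 0.455 -0.731
v -0.275 1.109 -0.926
v 0.807 0.776 -1.852
v 0.517 0.895 -0.704
v 0.79 1.298 -1.91
v 0.501 1.416 -0.762
v 0.478 1.702 -2.031
v 0.188 1.821 -0.883
v -0.012 1.835 -2.168
v -0.301 1.954 -1.02
v -0.491 1.645 -2.269
v -0.781 1.764 -1.121
v -0.777 1.205 -2.296
v -1.067 1.324 -1.148
v -0.761 0.684 -2.238
v -1.05 0.802 -1.09
v -0.448 0.279 -2.117
v -0.738 0.398 -0.969
v 0.041 0.146 -1.98
v -0.248 0.265 -0.832
v 0.316 -2.059 -4.387
v -0.688 -1.037 -2.894
v 0.142 -0.953 -5.261
v -0.862 0.069 -3.767
v 1.502 -1.529 -3.953
v 0.498 -0.507 -2.459
v 1.328 -0.423 -4.826
v 0.324 0.599 -3.333
f 2 1 5
f 2 5 3
f 3 5 6
f 3 6 4
f 5 1 7
f 5 7 6
f 6 7 8
f 6 8 4
f 7 1 9
f 7 9 8
f 8 9 10
f 8 10 4
f 9 1 11
f 9 11 10
f 10 11 12
f 10 12 4
f 11 1 13
f 11 13 12
f 12 13 14
f 12 14 4
f 13 1 15
f 13 15 14
f 14 15 16
f 14 16 4
f 15 1 17
f 15 17 16
f 16 17 18
f 16 18 4
f 17 1 19
f 17 19 18
f 18 19 20
f 18 20 4
f 19 1 21
f 19 21 20
f 20 21 22
f 20 22 4
f 21 1 23
f 21 23 22
f 22 23 24
f 22 24 4
f 23 1 25
f 23 25 24
f 24 25 26
f 24 26 4
f 25 1 27
f 25 27 26
f 26 27 28
f 26 28 4
f 27 1 29
f 27 29 28
f 28 29 30
f 28 30 4
f 29 1 31
f 29 31 30
f 30 31 32
f 30 32 4
f 31 1 2
f 31 2 32
f 32 2 3
f 32 3 4
f 33 70 49
f 70 44 73
f 49 73 38
f 70 73 49
f 33 49 45
f 49 38 50
f 45 50 34
f 49 50 45
f 33 45 54
f 45 34 55
f 54 55 40
f 45 55 54
f 33 54 66
f 54 40 69
f 66 69 43
f 54 69 66
f 33 66 70
f 66 43 74
f 70 74 44
f 66 74 70
f 34 50 61
f 50 38 64
f 61 64 42
f 50 64 61
f 38 73 51
f 73 44 72
f 51 72 37
f 73 72 51
f 44 74 71
f 74 43 67
f 71 67 35
f 74 67 71
f 43 69 68
f 69 40 56
f 68 56 39
f 69 56 68
f 40 55 60
f 55 34 57
f 60 57 41
f 55 57 60
f 36 62 48
f 62 42 63
f 48 63 37
f 62 63 48
f 36 48 46
f 48 37 47
f 46 47 35
f 48 47 46
f 36 46 53
f 46 35 52
f 53 52 39
f 46 52 53
f 36 53 58
f 53 39 59
f 58 59 41
f 53 59 58
f 36 58 62
f 58 41 65
f 62 65 42
f 58 65 62
f 37 63 51
f 63 42 64
f 51 64 38
f 63 64 51
f 35 47 71
f 47 37 72
f 71 72 44
f 47 72 71
f 39 52 68
f 52 35 67
f 68 67 43
f 52 67 68
f 41 59 60
f 59 39 56
f 60 56 40
f 59 56 60
f 42 65 61
f 65 41 57
f 61 57 34
f 65 57 61
f 76 75 79
f 76 79 77
f 77 79 80
f 77 80 78
f 79 75 81
f 79 81 80
f 80 81 82
f 80 82 78
f 81 75 83
f 81 83 82
f 82 83 84
f 82 84 78
f 83 75 85
f 83 85 84
f 84 85 86
f 84 86 78
f 85 75 87
f 85 87 86
f 86 87 88
f 86 88 78
f 87 75 89
f 87 89 88
f 88 89 90
f 88 90 78
f 89 75 91
f 89 91 90
f 90 91 92
f 90 92 78
f 91 75 93
f 91 93 92
f 92 93 94
f 92 94 78
f 93 75 95
f 93 95 94
f 94 95 96
f 94 96 78
f 95 75 76
f 95 76 96
f 96 76 77
f 96 77 78
f 98 100 97
f 101 98 97
f 97 100 99
f 99 101 97
f 98 104 100
f 102 98 101
f 102 104 98
f 100 104 99
f 103 101 99
f 99 104 103
f 103 102 101
f 104 102 103



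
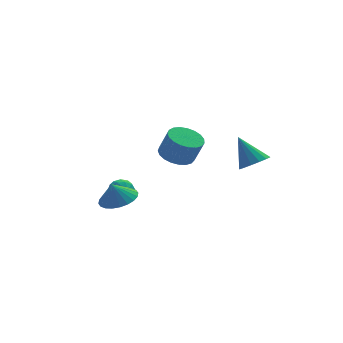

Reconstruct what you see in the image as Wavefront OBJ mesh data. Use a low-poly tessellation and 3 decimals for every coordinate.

v 3.812 -2.689 2.5
v 4.242 -3.283 3.055
v 3.228 -1.691 4.02
v 4.566 -2.947 2.959
v 4.688 -2.543 2.74
v 4.575 -2.177 2.457
v 4.258 -1.948 2.185
v 3.821 -1.919 1.997
v 3.382 -2.095 1.945
v 3.058 -2.431 2.041
v 2.936 -2.836 2.26
v 3.049 -3.201 2.543
v 3.366 -3.43 2.815
v 3.803 -3.46 3.002
v 0.947 1.806 1.313
v 1.841 1.403 0.937
v 2.267 0.992 2.391
v 1.373 1.394 2.767
v 1.955 1.816 1.021
v 2.381 1.405 2.475
v 1.895 2.228 1.155
v 2.321 1.816 2.609
v 1.671 2.566 1.316
v 2.097 2.154 2.77
v 1.322 2.773 1.477
v 1.748 2.361 2.931
v 0.908 2.812 1.609
v 1.334 2.401 3.063
v 0.501 2.678 1.691
v 0.927 2.266 3.145
v 0.171 2.393 1.707
v 0.596 1.981 3.161
v -0.025 2.006 1.655
v 0.4 1.595 3.109
v -0.053 1.585 1.543
v 0.373 1.173 2.997
v 0.092 1.202 1.392
v 0.518 0.79 2.847
v 0.385 0.923 1.228
v 0.811 0.511 2.682
v 0.775 0.797 1.078
v 1.201 0.385 2.532
v 1.195 0.845 0.969
v 1.621 0.434 2.423
v 1.572 1.06 0.919
v 1.998 0.648 2.373
v -3.101 -1.187 0.209
v -2.517 -2.083 0.412
v -3.459 -1.173 1.291
v -2.234 -1.778 0.502
v -2.084 -1.383 0.547
v -2.089 -0.958 0.54
v -2.247 -0.567 0.483
v -2.536 -0.271 0.384
v -2.911 -0.114 0.259
v -3.315 -0.121 0.125
v -3.686 -0.29 0.005
v -3.969 -0.595 -0.084
v -4.119 -0.99 -0.129
v -4.114 -1.415 -0.123
v -3.956 -1.806 -0.066
v -3.667 -2.102 0.033
v -3.292 -2.259 0.159
v -2.888 -2.252 0.292
v -2.986 1.049 -0.378
v -2.357 1.011 -0.797
v -2.563 0.149 0.337
v -1.934 0.111 -0.082
v -2.062 0.716 0.355
v -2.324 1.273 -0.087
v -2.596 -0.113 -0.373
v -2.858 0.444 -0.815
v -2.116 0.294 -0.794
v -1.786 0.806 -0.345
v -3.134 0.354 -0.115
v -2.804 0.866 0.334
v -2.709 1.109 -0.65
v -2.211 0.051 0.19
v -2.287 0.407 0.447
v -1.917 0.385 0.201
v -2.689 1.262 -0.233
v -2.32 1.241 -0.48
v -2.146 1.067 0.197
v -2.6 -0.081 0.02
v -2.231 -0.102 -0.227
v -3.003 0.775 -0.661
v -2.633 0.753 -0.907
v -2.774 0.093 -0.657
v -2.197 0.665 -0.895
v -1.948 0.136 -0.475
v -2.338 0.005 -0.645
v -2.491 0.332 -0.905
v -2.003 0.966 -0.631
v -1.755 0.437 -0.21
v -1.83 0.793 0.046
v -1.984 1.12 -0.213
v -1.862 0.545 -0.629
v -3.165 0.723 -0.25
v -2.917 0.194 0.171
v -2.936 0.04 -0.247
v -3.09 0.367 -0.506
v -2.972 1.024 0.015
v -2.723 0.495 0.435
v -2.429 0.828 0.445
v -2.582 1.155 0.185
v -3.058 0.615 0.169
f 2 1 4
f 2 4 3
f 4 1 5
f 4 5 3
f 5 1 6
f 5 6 3
f 6 1 7
f 6 7 3
f 7 1 8
f 7 8 3
f 8 1 9
f 8 9 3
f 9 1 10
f 9 10 3
f 10 1 11
f 10 11 3
f 11 1 12
f 11 12 3
f 12 1 13
f 12 13 3
f 13 1 14
f 13 14 3
f 14 1 2
f 14 2 3
f 16 15 19
f 16 19 17
f 17 19 20
f 17 20 18
f 19 15 21
f 19 21 20
f 20 21 22
f 20 22 18
f 21 15 23
f 21 23 22
f 22 23 24
f 22 24 18
f 23 15 25
f 23 25 24
f 24 25 26
f 24 26 18
f 25 15 27
f 25 27 26
f 26 27 28
f 26 28 18
f 27 15 29
f 27 29 28
f 28 29 30
f 28 30 18
f 29 15 31
f 29 31 30
f 30 31 32
f 30 32 18
f 31 15 33
f 31 33 32
f 32 33 34
f 32 34 18
f 33 15 35
f 33 35 34
f 34 35 36
f 34 36 18
f 35 15 37
f 35 37 36
f 36 37 38
f 36 38 18
f 37 15 39
f 37 39 38
f 38 39 40
f 38 40 18
f 39 15 41
f 39 41 40
f 40 41 42
f 40 42 18
f 41 15 43
f 41 43 42
f 42 43 44
f 42 44 18
f 43 15 45
f 43 45 44
f 44 45 46
f 44 46 18
f 45 15 16
f 45 16 46
f 46 16 17
f 46 17 18
f 48 47 50
f 48 50 49
f 50 47 51
f 50 51 49
f 51 47 52
f 51 52 49
f 52 47 53
f 52 53 49
f 53 47 54
f 53 54 49
f 54 47 55
f 54 55 49
f 55 47 56
f 55 56 49
f 56 47 57
f 56 57 49
f 57 47 58
f 57 58 49
f 58 47 59
f 58 59 49
f 59 47 60
f 59 60 49
f 60 47 61
f 60 61 49
f 61 47 62
f 61 62 49
f 62 47 63
f 62 63 49
f 63 47 64
f 63 64 49
f 64 47 48
f 64 48 49
f 65 102 81
f 102 76 105
f 81 105 70
f 102 105 81
f 65 81 77
f 81 70 82
f 77 82 66
f 81 82 77
f 65 77 86
f 77 66 87
f 86 87 72
f 77 87 86
f 65 86 98
f 86 72 101
f 98 101 75
f 86 101 98
f 65 98 102
f 98 75 106
f 102 106 76
f 98 106 102
f 66 82 93
f 82 70 96
f 93 96 74
f 82 96 93
f 70 105 83
f 105 76 104
f 83 104 69
f 105 104 83
f 76 106 103
f 106 75 99
f 103 99 67
f 106 99 103
f 75 101 100
f 101 72 88
f 100 88 71
f 101 88 100
f 72 87 92
f 87 66 89
f 92 89 73
f 87 89 92
f 68 94 80
f 94 74 95
f 80 95 69
f 94 95 80
f 68 80 78
f 80 69 79
f 78 79 67
f 80 79 78
f 68 78 85
f 78 67 84
f 85 84 71
f 78 84 85
f 68 85 90
f 85 71 91
f 90 91 73
f 85 91 90
f 68 90 94
f 90 73 97
f 94 97 74
f 90 97 94
f 69 95 83
f 95 74 96
f 83 96 70
f 95 96 83
f 67 79 103
f 79 69 104
f 103 104 76
f 79 104 103
f 71 84 100
f 84 67 99
f 100 99 75
f 84 99 100
f 73 91 92
f 91 71 88
f 92 88 72
f 91 88 92
f 74 97 93
f 97 73 89
f 93 89 66
f 97 89 93



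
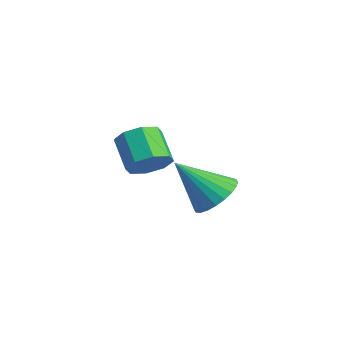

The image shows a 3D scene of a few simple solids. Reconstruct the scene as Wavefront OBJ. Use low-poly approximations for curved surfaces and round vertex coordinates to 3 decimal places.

v -0.041 -1.265 0.333
v 0.469 -1.384 0.951
v -0.569 -1.293 1.825
v -1.079 -1.175 1.207
v 0.402 -0.784 0.81
v -0.636 -0.693 1.684
v 0.076 -0.466 0.389
v -0.962 -0.375 1.263
v -0.319 -0.616 -0.064
v -1.357 -0.526 0.81
v -0.551 -1.147 -0.285
v -1.589 -1.056 0.589
v -0.484 -1.747 -0.144
v -1.522 -1.656 0.73
v -0.158 -2.065 0.277
v -1.196 -1.974 1.151
v 0.237 -1.914 0.73
v -0.801 -1.824 1.604
v 2.81 -0.409 0.042
v 3.439 -1.022 -0.154
v 2.17 -1.511 1.438
v 3.608 -0.823 0.081
v 3.656 -0.561 0.31
v 3.575 -0.276 0.498
v 3.377 -0.011 0.617
v 3.094 0.193 0.648
v 2.767 0.306 0.588
v 2.446 0.31 0.444
v 2.181 0.205 0.239
v 2.012 0.006 0.004
v 1.964 -0.256 -0.225
v 2.045 -0.541 -0.413
v 2.243 -0.806 -0.532
v 2.526 -1.011 -0.564
v 2.853 -1.123 -0.503
v 3.174 -1.127 -0.359
f 2 1 5
f 2 5 3
f 3 5 6
f 3 6 4
f 5 1 7
f 5 7 6
f 6 7 8
f 6 8 4
f 7 1 9
f 7 9 8
f 8 9 10
f 8 10 4
f 9 1 11
f 9 11 10
f 10 11 12
f 10 12 4
f 11 1 13
f 11 13 12
f 12 13 14
f 12 14 4
f 13 1 15
f 13 15 14
f 14 15 16
f 14 16 4
f 15 1 17
f 15 17 16
f 16 17 18
f 16 18 4
f 17 1 2
f 17 2 18
f 18 2 3
f 18 3 4
f 20 19 22
f 20 22 21
f 22 19 23
f 22 23 21
f 23 19 24
f 23 24 21
f 24 19 25
f 24 25 21
f 25 19 26
f 25 26 21
f 26 19 27
f 26 27 21
f 27 19 28
f 27 28 21
f 28 19 29
f 28 29 21
f 29 19 30
f 29 30 21
f 30 19 31
f 30 31 21
f 31 19 32
f 31 32 21
f 32 19 33
f 32 33 21
f 33 19 34
f 33 34 21
f 34 19 35
f 34 35 21
f 35 19 36
f 35 36 21
f 36 19 20
f 36 20 21



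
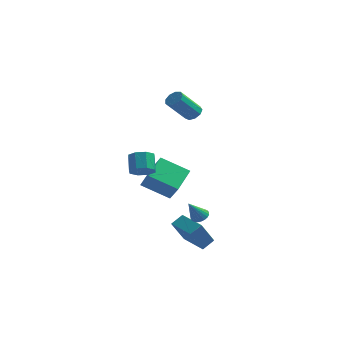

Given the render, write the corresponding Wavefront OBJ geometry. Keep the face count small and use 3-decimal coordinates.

v 3.682 -2.908 -1.836
v 3.969 -2.549 -1.517
v 3.278 -3.612 -0.684
v 3.759 -2.447 -1.528
v 3.537 -2.425 -1.592
v 3.339 -2.487 -1.699
v 3.201 -2.621 -1.83
v 3.146 -2.805 -1.961
v 3.183 -3.007 -2.071
v 3.307 -3.191 -2.141
v 3.496 -3.327 -2.158
v 3.716 -3.39 -2.119
v 3.931 -3.37 -2.031
v 4.103 -3.27 -1.91
v 4.202 -3.107 -1.776
v 4.211 -2.91 -1.652
v 4.128 -2.712 -1.561
v 0.808 3.766 3.265
v 1.342 3.798 3.597
v 0.526 2.745 5.008
v -0.008 2.714 4.675
v 1.087 4.13 3.697
v 0.271 3.078 5.108
v 0.701 4.292 3.595
v -0.115 3.24 5.005
v 0.365 4.208 3.338
v -0.451 3.156 4.749
v 0.237 3.917 3.047
v -0.58 2.865 4.457
v 0.376 3.556 2.858
v -0.44 2.503 4.268
v 0.717 3.293 2.859
v -0.099 2.241 4.27
v 1.101 3.251 3.05
v 0.285 2.199 4.461
v 1.348 3.451 3.342
v 0.532 2.398 4.752
v -0.297 2.842 -3.454
v -2.015 2.473 -2.478
v -0.235 4.664 -2.655
v -1.952 4.294 -1.679
v 0.392 2.366 -2.421
v -1.325 1.996 -1.445
v 0.455 4.187 -1.622
v -1.263 3.818 -0.646
v 3.907 -3.021 -4.331
v 3.533 -4.009 -2.8
v 2.48 -2.176 -4.134
v 2.106 -3.164 -2.603
v 4.334 -2.416 -3.837
v 3.96 -3.404 -2.306
v 2.907 -1.571 -3.64
v 2.533 -2.559 -2.109
v 0.75 -3.997 1.513
v 1.178 -4.386 2.006
v 0.838 -3.652 2.88
v 0.41 -3.263 2.387
v 1.469 -3.95 1.754
v 1.13 -3.217 2.627
v 1.339 -3.542 1.361
v 1 -2.809 2.234
v 0.864 -3.4 1.057
v 0.524 -2.667 1.93
v 0.322 -3.608 1.02
v -0.018 -2.874 1.894
v 0.03 -4.043 1.273
v -0.309 -3.31 2.146
v 0.16 -4.451 1.666
v -0.179 -3.718 2.539
v 0.636 -4.593 1.97
v 0.296 -3.86 2.843
f 2 1 4
f 2 4 3
f 4 1 5
f 4 5 3
f 5 1 6
f 5 6 3
f 6 1 7
f 6 7 3
f 7 1 8
f 7 8 3
f 8 1 9
f 8 9 3
f 9 1 10
f 9 10 3
f 10 1 11
f 10 11 3
f 11 1 12
f 11 12 3
f 12 1 13
f 12 13 3
f 13 1 14
f 13 14 3
f 14 1 15
f 14 15 3
f 15 1 16
f 15 16 3
f 16 1 17
f 16 17 3
f 17 1 2
f 17 2 3
f 19 18 22
f 19 22 20
f 20 22 23
f 20 23 21
f 22 18 24
f 22 24 23
f 23 24 25
f 23 25 21
f 24 18 26
f 24 26 25
f 25 26 27
f 25 27 21
f 26 18 28
f 26 28 27
f 27 28 29
f 27 29 21
f 28 18 30
f 28 30 29
f 29 30 31
f 29 31 21
f 30 18 32
f 30 32 31
f 31 32 33
f 31 33 21
f 32 18 34
f 32 34 33
f 33 34 35
f 33 35 21
f 34 18 36
f 34 36 35
f 35 36 37
f 35 37 21
f 36 18 19
f 36 19 37
f 37 19 20
f 37 20 21
f 39 41 38
f 42 39 38
f 38 41 40
f 40 42 38
f 39 45 41
f 43 39 42
f 43 45 39
f 41 45 40
f 44 42 40
f 40 45 44
f 44 43 42
f 45 43 44
f 47 49 46
f 50 47 46
f 46 49 48
f 48 50 46
f 47 53 49
f 51 47 50
f 51 53 47
f 49 53 48
f 52 50 48
f 48 53 52
f 52 51 50
f 53 51 52
f 55 54 58
f 55 58 56
f 56 58 59
f 56 59 57
f 58 54 60
f 58 60 59
f 59 60 61
f 59 61 57
f 60 54 62
f 60 62 61
f 61 62 63
f 61 63 57
f 62 54 64
f 62 64 63
f 63 64 65
f 63 65 57
f 64 54 66
f 64 66 65
f 65 66 67
f 65 67 57
f 66 54 68
f 66 68 67
f 67 68 69
f 67 69 57
f 68 54 70
f 68 70 69
f 69 70 71
f 69 71 57
f 70 54 55
f 70 55 71
f 71 55 56
f 71 56 57



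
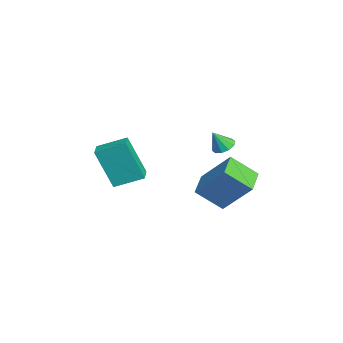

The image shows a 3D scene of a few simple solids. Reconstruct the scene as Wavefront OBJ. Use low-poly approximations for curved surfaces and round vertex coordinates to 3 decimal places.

v -1.587 0.652 1.439
v -0.817 1.87 3.035
v -1.388 1.899 0.392
v -0.619 3.117 1.988
v -0.281 0.203 1.152
v 0.488 1.421 2.748
v -0.083 1.45 0.105
v 0.687 2.668 1.701
v -2.29 1.759 3.014
v -1.966 1.338 2.735
v -2.17 1.221 3.966
v -1.734 1.601 2.855
v -1.714 1.924 3.035
v -1.914 2.185 3.207
v -2.258 2.282 3.305
v -2.614 2.18 3.293
v -2.847 1.917 3.173
v -2.866 1.593 2.993
v -2.666 1.333 2.821
v -2.322 1.235 2.722
v 0.806 -3.409 2.674
v 0.493 -4.195 4.662
v 0.973 -2.07 3.23
v 0.661 -2.855 5.218
v 1.759 -3.565 2.762
v 1.447 -4.35 4.75
v 1.927 -2.225 3.318
v 1.614 -3.011 5.306
f 2 4 1
f 5 2 1
f 1 4 3
f 3 5 1
f 2 8 4
f 6 2 5
f 6 8 2
f 4 8 3
f 7 5 3
f 3 8 7
f 7 6 5
f 8 6 7
f 10 9 12
f 10 12 11
f 12 9 13
f 12 13 11
f 13 9 14
f 13 14 11
f 14 9 15
f 14 15 11
f 15 9 16
f 15 16 11
f 16 9 17
f 16 17 11
f 17 9 18
f 17 18 11
f 18 9 19
f 18 19 11
f 19 9 20
f 19 20 11
f 20 9 10
f 20 10 11
f 22 24 21
f 25 22 21
f 21 24 23
f 23 25 21
f 22 28 24
f 26 22 25
f 26 28 22
f 24 28 23
f 27 25 23
f 23 28 27
f 27 26 25
f 28 26 27



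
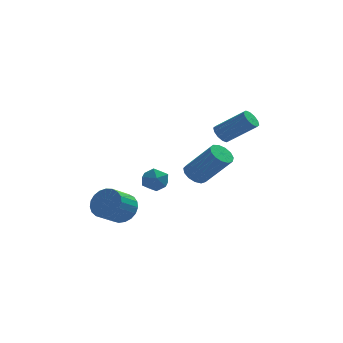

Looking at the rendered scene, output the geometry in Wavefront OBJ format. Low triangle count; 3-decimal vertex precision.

v 2.133 2.604 1.671
v 2.501 2.663 1.227
v 3.955 2.315 2.384
v 3.587 2.256 2.829
v 2.458 2.985 1.378
v 3.911 2.637 2.535
v 2.29 3.161 1.641
v 3.744 2.814 2.799
v 2.063 3.125 1.916
v 3.516 2.777 3.073
v 1.862 2.889 2.097
v 3.316 2.542 3.255
v 1.765 2.545 2.116
v 3.219 2.197 3.273
v 1.809 2.223 1.965
v 3.262 1.875 3.122
v 1.976 2.046 1.701
v 3.43 1.699 2.859
v 2.204 2.083 1.427
v 3.657 1.735 2.584
v 2.404 2.318 1.245
v 3.858 1.971 2.403
v 0.914 -1.438 0.561
v 1.321 -0.92 0.439
v 2.553 -1.524 1.976
v 2.146 -2.042 2.099
v 1.067 -0.799 0.69
v 2.298 -1.402 2.227
v 0.764 -0.88 0.901
v 1.996 -1.484 2.438
v 0.509 -1.139 1.003
v 1.741 -1.742 2.541
v 0.383 -1.493 0.966
v 1.614 -2.096 2.503
v 0.425 -1.829 0.8
v 1.657 -2.433 2.337
v 0.623 -2.041 0.558
v 1.854 -2.645 2.095
v 0.913 -2.062 0.318
v 2.144 -2.666 1.855
v 1.203 -1.885 0.154
v 2.435 -2.489 1.692
v 1.402 -1.566 0.12
v 2.634 -2.169 1.658
v 1.446 -1.206 0.226
v 2.678 -1.81 1.764
v -2.46 -1.233 -1.739
v -1.808 -1.834 -1.819
v -2.527 -2.707 -1.12
v -3.18 -2.107 -1.041
v -1.715 -1.66 -1.505
v -2.434 -2.533 -0.806
v -1.751 -1.412 -1.233
v -2.47 -2.286 -0.534
v -1.909 -1.133 -1.048
v -2.629 -2.007 -0.349
v -2.163 -0.872 -0.982
v -2.882 -1.746 -0.283
v -2.468 -0.673 -1.048
v -3.188 -1.547 -0.349
v -2.772 -0.571 -1.233
v -3.491 -1.445 -0.534
v -3.022 -0.584 -1.506
v -3.741 -1.457 -0.807
v -3.175 -0.708 -1.819
v -3.894 -1.582 -1.12
v -3.204 -0.924 -2.118
v -3.923 -1.797 -1.419
v -3.105 -1.193 -2.352
v -3.824 -2.066 -1.653
v -2.894 -1.469 -2.48
v -3.613 -2.342 -1.781
v -2.608 -1.704 -2.48
v -3.328 -2.578 -1.781
v -2.297 -1.858 -2.352
v -3.016 -2.731 -1.653
v -2.014 -1.904 -2.118
v -2.733 -2.777 -1.419
v -1.443 -0.487 0.253
v -1.038 -0.309 -0.361
v -0.842 -1.551 0.341
v -0.437 -1.373 -0.273
v -0.333 -0.992 0.373
v -0.704 -0.334 0.318
v -1.176 -1.526 -0.338
v -1.547 -0.868 -0.393
v -0.872 -0.951 -0.727
v -0.352 -0.621 -0.287
v -1.528 -1.239 0.267
v -1.008 -0.909 0.707
f 2 1 5
f 2 5 3
f 3 5 6
f 3 6 4
f 5 1 7
f 5 7 6
f 6 7 8
f 6 8 4
f 7 1 9
f 7 9 8
f 8 9 10
f 8 10 4
f 9 1 11
f 9 11 10
f 10 11 12
f 10 12 4
f 11 1 13
f 11 13 12
f 12 13 14
f 12 14 4
f 13 1 15
f 13 15 14
f 14 15 16
f 14 16 4
f 15 1 17
f 15 17 16
f 16 17 18
f 16 18 4
f 17 1 19
f 17 19 18
f 18 19 20
f 18 20 4
f 19 1 21
f 19 21 20
f 20 21 22
f 20 22 4
f 21 1 2
f 21 2 22
f 22 2 3
f 22 3 4
f 24 23 27
f 24 27 25
f 25 27 28
f 25 28 26
f 27 23 29
f 27 29 28
f 28 29 30
f 28 30 26
f 29 23 31
f 29 31 30
f 30 31 32
f 30 32 26
f 31 23 33
f 31 33 32
f 32 33 34
f 32 34 26
f 33 23 35
f 33 35 34
f 34 35 36
f 34 36 26
f 35 23 37
f 35 37 36
f 36 37 38
f 36 38 26
f 37 23 39
f 37 39 38
f 38 39 40
f 38 40 26
f 39 23 41
f 39 41 40
f 40 41 42
f 40 42 26
f 41 23 43
f 41 43 42
f 42 43 44
f 42 44 26
f 43 23 45
f 43 45 44
f 44 45 46
f 44 46 26
f 45 23 24
f 45 24 46
f 46 24 25
f 46 25 26
f 48 47 51
f 48 51 49
f 49 51 52
f 49 52 50
f 51 47 53
f 51 53 52
f 52 53 54
f 52 54 50
f 53 47 55
f 53 55 54
f 54 55 56
f 54 56 50
f 55 47 57
f 55 57 56
f 56 57 58
f 56 58 50
f 57 47 59
f 57 59 58
f 58 59 60
f 58 60 50
f 59 47 61
f 59 61 60
f 60 61 62
f 60 62 50
f 61 47 63
f 61 63 62
f 62 63 64
f 62 64 50
f 63 47 65
f 63 65 64
f 64 65 66
f 64 66 50
f 65 47 67
f 65 67 66
f 66 67 68
f 66 68 50
f 67 47 69
f 67 69 68
f 68 69 70
f 68 70 50
f 69 47 71
f 69 71 70
f 70 71 72
f 70 72 50
f 71 47 73
f 71 73 72
f 72 73 74
f 72 74 50
f 73 47 75
f 73 75 74
f 74 75 76
f 74 76 50
f 75 47 77
f 75 77 76
f 76 77 78
f 76 78 50
f 77 47 48
f 77 48 78
f 78 48 49
f 78 49 50
f 79 90 84
f 79 84 80
f 79 80 86
f 79 86 89
f 79 89 90
f 80 84 88
f 84 90 83
f 90 89 81
f 89 86 85
f 86 80 87
f 82 88 83
f 82 83 81
f 82 81 85
f 82 85 87
f 82 87 88
f 83 88 84
f 81 83 90
f 85 81 89
f 87 85 86
f 88 87 80



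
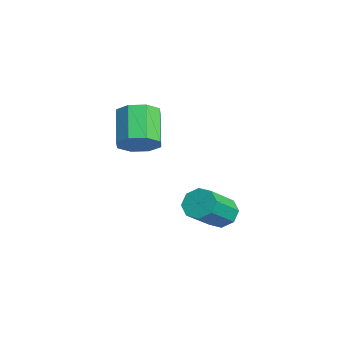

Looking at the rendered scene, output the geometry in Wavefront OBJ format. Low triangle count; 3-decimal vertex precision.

v -2.229 -3.81 1.542
v -1.808 -3.081 1.83
v -3.069 -2.8 2.965
v -3.491 -3.53 2.678
v -2.239 -2.949 1.319
v -3.5 -2.668 2.454
v -2.664 -3.322 0.939
v -3.925 -3.041 2.074
v -2.834 -3.98 0.912
v -4.096 -3.7 2.047
v -2.651 -4.54 1.255
v -3.912 -4.259 2.39
v -2.22 -4.672 1.766
v -3.481 -4.391 2.901
v -1.795 -4.299 2.146
v -3.056 -4.018 3.281
v -1.624 -3.64 2.173
v -2.886 -3.36 3.308
v -2.121 -0.62 -2.47
v -1.614 -0.749 -3.008
v -0.673 -1.89 -1.848
v -1.179 -1.76 -1.31
v -1.475 -0.3 -2.679
v -0.534 -1.441 -1.519
v -1.714 -0.038 -2.228
v -0.773 -1.179 -1.067
v -2.191 -0.116 -1.919
v -1.25 -1.257 -0.758
v -2.627 -0.49 -1.932
v -1.686 -1.631 -0.772
v -2.766 -0.939 -2.261
v -1.825 -2.08 -1.101
v -2.527 -1.201 -2.713
v -1.586 -2.342 -1.552
v -2.05 -1.123 -3.022
v -1.109 -2.264 -1.861
f 2 1 5
f 2 5 3
f 3 5 6
f 3 6 4
f 5 1 7
f 5 7 6
f 6 7 8
f 6 8 4
f 7 1 9
f 7 9 8
f 8 9 10
f 8 10 4
f 9 1 11
f 9 11 10
f 10 11 12
f 10 12 4
f 11 1 13
f 11 13 12
f 12 13 14
f 12 14 4
f 13 1 15
f 13 15 14
f 14 15 16
f 14 16 4
f 15 1 17
f 15 17 16
f 16 17 18
f 16 18 4
f 17 1 2
f 17 2 18
f 18 2 3
f 18 3 4
f 20 19 23
f 20 23 21
f 21 23 24
f 21 24 22
f 23 19 25
f 23 25 24
f 24 25 26
f 24 26 22
f 25 19 27
f 25 27 26
f 26 27 28
f 26 28 22
f 27 19 29
f 27 29 28
f 28 29 30
f 28 30 22
f 29 19 31
f 29 31 30
f 30 31 32
f 30 32 22
f 31 19 33
f 31 33 32
f 32 33 34
f 32 34 22
f 33 19 35
f 33 35 34
f 34 35 36
f 34 36 22
f 35 19 20
f 35 20 36
f 36 20 21
f 36 21 22



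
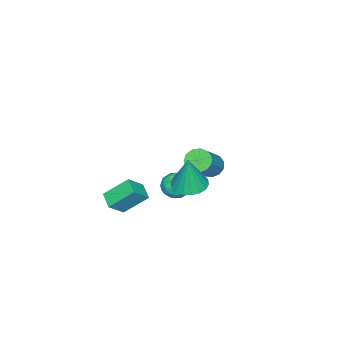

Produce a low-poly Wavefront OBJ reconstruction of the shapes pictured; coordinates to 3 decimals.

v 2.415 0.564 0.33
v 3.012 0.684 -0.12
v 2.528 -0.644 0.16
v 3.125 -0.524 -0.29
v 3.178 -0.387 0.452
v 3.108 0.36 0.558
v 2.432 -0.32 -0.518
v 2.362 0.427 -0.412
v 3.022 0.137 -0.644
v 3.483 0.096 -0.045
v 2.057 -0.056 0.085
v 2.518 -0.097 0.684
v 2.703 0.73 0.12
v 2.837 -0.69 -0.08
v 2.868 -0.609 0.356
v 3.218 -0.539 0.092
v 2.76 0.539 0.518
v 3.11 0.61 0.254
v 3.208 -0.019 0.59
v 2.43 -0.57 -0.214
v 2.78 -0.499 -0.478
v 2.322 0.579 -0.052
v 2.672 0.649 -0.316
v 2.332 0.059 -0.55
v 3.06 0.479 -0.453
v 3.127 -0.231 -0.553
v 2.72 -0.111 -0.686
v 2.679 0.328 -0.624
v 3.331 0.455 -0.1
v 3.398 -0.255 -0.2
v 3.429 -0.174 0.236
v 3.387 0.265 0.298
v 3.337 0.134 -0.408
v 2.142 0.295 0.24
v 2.209 -0.415 0.14
v 2.153 -0.225 -0.258
v 2.111 0.214 -0.196
v 2.413 0.271 0.593
v 2.48 -0.439 0.493
v 2.861 -0.288 0.664
v 2.82 0.151 0.726
v 2.203 -0.094 0.448
v -3.081 -1.544 -3.057
v -2.673 -1.21 -3.531
v -1.17 -1.041 -2.118
v -1.579 -1.376 -1.643
v -2.882 -0.926 -3.343
v -1.379 -0.757 -1.929
v -3.155 -0.838 -3.063
v -1.652 -0.669 -1.65
v -3.404 -0.975 -2.782
v -1.901 -0.806 -1.368
v -3.551 -1.292 -2.588
v -2.048 -1.123 -1.174
v -3.549 -1.69 -2.542
v -2.046 -1.521 -1.129
v -3.398 -2.041 -2.66
v -1.895 -1.872 -1.247
v -3.147 -2.235 -2.904
v -1.644 -2.066 -1.491
v -2.875 -2.209 -3.197
v -1.372 -2.04 -1.783
v -2.669 -1.973 -3.444
v -1.166 -1.804 -2.031
v -2.593 -1.6 -3.569
v -1.09 -1.431 -2.156
v 0.627 -4.518 -4.303
v 1.433 -4.832 -3.485
v -0.038 -3.504 -3.258
v 0.768 -3.819 -2.441
v 1.192 -3.841 -4.599
v 1.998 -4.156 -3.782
v 0.527 -2.828 -3.555
v 1.333 -3.142 -2.737
v 3.445 1.135 1.079
v 4.124 1.626 0.938
v 3.755 1.225 2.881
v 3.844 1.878 0.973
v 3.485 1.982 1.03
v 3.118 1.919 1.096
v 2.816 1.7 1.159
v 2.638 1.369 1.206
v 2.621 0.992 1.228
v 2.767 0.643 1.221
v 3.047 0.391 1.185
v 3.406 0.287 1.129
v 3.773 0.351 1.063
v 4.075 0.569 1
v 4.253 0.9 0.953
v 4.27 1.277 0.931
f 1 38 17
f 38 12 41
f 17 41 6
f 38 41 17
f 1 17 13
f 17 6 18
f 13 18 2
f 17 18 13
f 1 13 22
f 13 2 23
f 22 23 8
f 13 23 22
f 1 22 34
f 22 8 37
f 34 37 11
f 22 37 34
f 1 34 38
f 34 11 42
f 38 42 12
f 34 42 38
f 2 18 29
f 18 6 32
f 29 32 10
f 18 32 29
f 6 41 19
f 41 12 40
f 19 40 5
f 41 40 19
f 12 42 39
f 42 11 35
f 39 35 3
f 42 35 39
f 11 37 36
f 37 8 24
f 36 24 7
f 37 24 36
f 8 23 28
f 23 2 25
f 28 25 9
f 23 25 28
f 4 30 16
f 30 10 31
f 16 31 5
f 30 31 16
f 4 16 14
f 16 5 15
f 14 15 3
f 16 15 14
f 4 14 21
f 14 3 20
f 21 20 7
f 14 20 21
f 4 21 26
f 21 7 27
f 26 27 9
f 21 27 26
f 4 26 30
f 26 9 33
f 30 33 10
f 26 33 30
f 5 31 19
f 31 10 32
f 19 32 6
f 31 32 19
f 3 15 39
f 15 5 40
f 39 40 12
f 15 40 39
f 7 20 36
f 20 3 35
f 36 35 11
f 20 35 36
f 9 27 28
f 27 7 24
f 28 24 8
f 27 24 28
f 10 33 29
f 33 9 25
f 29 25 2
f 33 25 29
f 44 43 47
f 44 47 45
f 45 47 48
f 45 48 46
f 47 43 49
f 47 49 48
f 48 49 50
f 48 50 46
f 49 43 51
f 49 51 50
f 50 51 52
f 50 52 46
f 51 43 53
f 51 53 52
f 52 53 54
f 52 54 46
f 53 43 55
f 53 55 54
f 54 55 56
f 54 56 46
f 55 43 57
f 55 57 56
f 56 57 58
f 56 58 46
f 57 43 59
f 57 59 58
f 58 59 60
f 58 60 46
f 59 43 61
f 59 61 60
f 60 61 62
f 60 62 46
f 61 43 63
f 61 63 62
f 62 63 64
f 62 64 46
f 63 43 65
f 63 65 64
f 64 65 66
f 64 66 46
f 65 43 44
f 65 44 66
f 66 44 45
f 66 45 46
f 68 70 67
f 71 68 67
f 67 70 69
f 69 71 67
f 68 74 70
f 72 68 71
f 72 74 68
f 70 74 69
f 73 71 69
f 69 74 73
f 73 72 71
f 74 72 73
f 76 75 78
f 76 78 77
f 78 75 79
f 78 79 77
f 79 75 80
f 79 80 77
f 80 75 81
f 80 81 77
f 81 75 82
f 81 82 77
f 82 75 83
f 82 83 77
f 83 75 84
f 83 84 77
f 84 75 85
f 84 85 77
f 85 75 86
f 85 86 77
f 86 75 87
f 86 87 77
f 87 75 88
f 87 88 77
f 88 75 89
f 88 89 77
f 89 75 90
f 89 90 77
f 90 75 76
f 90 76 77

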